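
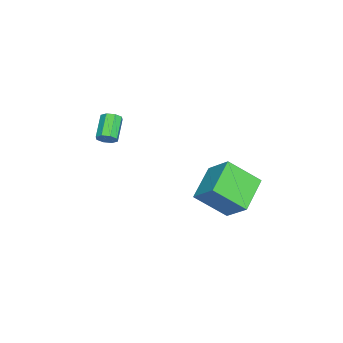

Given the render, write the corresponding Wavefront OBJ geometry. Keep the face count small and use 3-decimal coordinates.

v -1.468 -2.972 2.401
v -1.133 -3.128 2.808
v -2.256 -3.203 3.706
v -2.592 -3.048 3.299
v -1.178 -2.71 2.787
v -2.301 -2.785 3.685
v -1.393 -2.446 2.54
v -2.516 -2.521 3.438
v -1.652 -2.49 2.211
v -2.776 -2.565 3.109
v -1.804 -2.817 1.994
v -2.927 -2.892 2.892
v -1.759 -3.235 2.015
v -2.882 -3.31 2.913
v -1.544 -3.499 2.262
v -2.667 -3.574 3.16
v -1.284 -3.455 2.591
v -2.408 -3.53 3.489
v -0.777 1.389 -0.546
v -2.615 1.697 0.422
v -1.22 2.913 -1.874
v -3.059 3.221 -0.906
v -0.061 2.479 0.466
v -1.9 2.787 1.434
v -0.505 4.003 -0.862
v -2.343 4.311 0.106
f 2 1 5
f 2 5 3
f 3 5 6
f 3 6 4
f 5 1 7
f 5 7 6
f 6 7 8
f 6 8 4
f 7 1 9
f 7 9 8
f 8 9 10
f 8 10 4
f 9 1 11
f 9 11 10
f 10 11 12
f 10 12 4
f 11 1 13
f 11 13 12
f 12 13 14
f 12 14 4
f 13 1 15
f 13 15 14
f 14 15 16
f 14 16 4
f 15 1 17
f 15 17 16
f 16 17 18
f 16 18 4
f 17 1 2
f 17 2 18
f 18 2 3
f 18 3 4
f 20 22 19
f 23 20 19
f 19 22 21
f 21 23 19
f 20 26 22
f 24 20 23
f 24 26 20
f 22 26 21
f 25 23 21
f 21 26 25
f 25 24 23
f 26 24 25



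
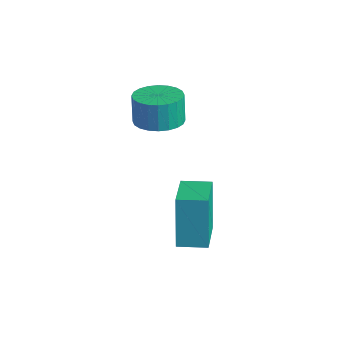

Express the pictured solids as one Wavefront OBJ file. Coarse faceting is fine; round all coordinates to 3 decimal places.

v 1.16 -2.392 -3.258
v 0.73 -2.116 -1.418
v 1.795 -1.62 -3.225
v 1.364 -1.344 -1.385
v 2.336 -3.376 -2.835
v 1.905 -3.1 -0.995
v 2.97 -2.604 -2.802
v 2.54 -2.328 -0.962
v -1.287 -1.584 -0.085
v -0.818 -0.888 -0.062
v -1.004 -0.799 1.029
v -1.473 -1.496 1.005
v -1.115 -0.763 -0.123
v -1.301 -0.674 0.968
v -1.438 -0.763 -0.178
v -1.624 -0.674 0.913
v -1.738 -0.888 -0.219
v -1.924 -0.8 0.872
v -1.969 -1.119 -0.24
v -2.156 -1.031 0.851
v -2.097 -1.421 -0.237
v -2.283 -1.333 0.854
v -2.101 -1.748 -0.211
v -2.287 -1.659 0.879
v -1.981 -2.05 -0.166
v -2.168 -1.961 0.924
v -1.756 -2.281 -0.109
v -1.942 -2.192 0.982
v -1.459 -2.406 -0.048
v -1.645 -2.317 1.043
v -1.136 -2.406 0.007
v -1.322 -2.317 1.098
v -0.836 -2.28 0.048
v -1.022 -2.192 1.139
v -0.604 -2.049 0.069
v -0.791 -1.961 1.16
v -0.477 -1.747 0.066
v -0.663 -1.659 1.157
v -0.473 -1.421 0.041
v -0.659 -1.332 1.131
v -0.592 -1.119 -0.004
v -0.779 -1.03 1.086
f 2 4 1
f 5 2 1
f 1 4 3
f 3 5 1
f 2 8 4
f 6 2 5
f 6 8 2
f 4 8 3
f 7 5 3
f 3 8 7
f 7 6 5
f 8 6 7
f 10 9 13
f 10 13 11
f 11 13 14
f 11 14 12
f 13 9 15
f 13 15 14
f 14 15 16
f 14 16 12
f 15 9 17
f 15 17 16
f 16 17 18
f 16 18 12
f 17 9 19
f 17 19 18
f 18 19 20
f 18 20 12
f 19 9 21
f 19 21 20
f 20 21 22
f 20 22 12
f 21 9 23
f 21 23 22
f 22 23 24
f 22 24 12
f 23 9 25
f 23 25 24
f 24 25 26
f 24 26 12
f 25 9 27
f 25 27 26
f 26 27 28
f 26 28 12
f 27 9 29
f 27 29 28
f 28 29 30
f 28 30 12
f 29 9 31
f 29 31 30
f 30 31 32
f 30 32 12
f 31 9 33
f 31 33 32
f 32 33 34
f 32 34 12
f 33 9 35
f 33 35 34
f 34 35 36
f 34 36 12
f 35 9 37
f 35 37 36
f 36 37 38
f 36 38 12
f 37 9 39
f 37 39 38
f 38 39 40
f 38 40 12
f 39 9 41
f 39 41 40
f 40 41 42
f 40 42 12
f 41 9 10
f 41 10 42
f 42 10 11
f 42 11 12



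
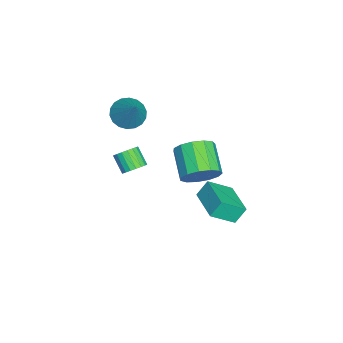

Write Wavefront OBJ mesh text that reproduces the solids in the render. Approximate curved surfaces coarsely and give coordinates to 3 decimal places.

v -4.475 -3.088 0.184
v -3.858 -3.764 -0.032
v -3.285 -2.492 1.716
v -3.726 -3.44 -0.261
v -3.742 -3.046 -0.402
v -3.903 -2.661 -0.427
v -4.177 -2.36 -0.331
v -4.511 -2.204 -0.133
v -4.837 -2.222 0.128
v -5.092 -2.412 0.4
v -5.225 -2.736 0.629
v -5.209 -3.13 0.77
v -5.048 -3.515 0.795
v -4.773 -3.816 0.699
v -4.44 -3.972 0.5
v -4.113 -3.954 0.24
v -0.393 0.982 -0.588
v -0.059 1.477 0.252
v -1.512 0.972 1.127
v -1.847 0.478 0.288
v -0.374 1.86 -0.049
v -1.827 1.355 0.826
v -0.695 1.965 -0.521
v -2.148 1.46 0.354
v -0.92 1.758 -1.014
v -2.373 1.253 -0.139
v -0.978 1.305 -1.372
v -2.431 0.8 -0.497
v -0.851 0.749 -1.481
v -2.304 0.244 -0.605
v -0.578 0.267 -1.306
v -2.031 -0.237 -0.43
v -0.247 0.013 -0.903
v -1.7 -0.492 -0.027
v 0.038 0.066 -0.4
v -1.415 -0.439 0.475
v 0.186 0.41 0.043
v -1.267 -0.095 0.919
v 0.149 0.936 0.286
v -1.304 0.431 1.162
v -2.915 -2.57 -2.78
v -2.648 -2.192 -2.295
v -3.298 -2.733 -1.516
v -3.565 -3.11 -2
v -2.884 -2.032 -2.381
v -3.535 -2.573 -1.602
v -3.127 -1.978 -2.546
v -3.777 -2.519 -1.767
v -3.327 -2.042 -2.758
v -3.978 -2.583 -1.979
v -3.446 -2.21 -2.973
v -4.096 -2.751 -2.194
v -3.459 -2.45 -3.151
v -4.11 -2.99 -2.372
v -3.365 -2.713 -3.255
v -4.015 -3.253 -2.476
v -3.182 -2.947 -3.264
v -3.832 -3.488 -2.485
v -2.945 -3.107 -3.178
v -3.596 -3.648 -2.399
v -2.703 -3.161 -3.013
v -3.353 -3.702 -2.234
v -2.502 -3.097 -2.801
v -3.153 -3.638 -2.022
v -2.384 -2.929 -2.586
v -3.034 -3.47 -1.807
v -2.37 -2.69 -2.408
v -3.021 -3.23 -1.629
v -2.465 -2.427 -2.304
v -3.115 -2.967 -1.525
v 1.095 0.93 -0.595
v 0.809 1.414 0.208
v 0.612 2.046 -1.439
v 0.326 2.529 -0.636
v 2.794 1.751 -0.484
v 2.508 2.234 0.319
v 2.311 2.866 -1.328
v 2.025 3.35 -0.525
f 2 1 4
f 2 4 3
f 4 1 5
f 4 5 3
f 5 1 6
f 5 6 3
f 6 1 7
f 6 7 3
f 7 1 8
f 7 8 3
f 8 1 9
f 8 9 3
f 9 1 10
f 9 10 3
f 10 1 11
f 10 11 3
f 11 1 12
f 11 12 3
f 12 1 13
f 12 13 3
f 13 1 14
f 13 14 3
f 14 1 15
f 14 15 3
f 15 1 16
f 15 16 3
f 16 1 2
f 16 2 3
f 18 17 21
f 18 21 19
f 19 21 22
f 19 22 20
f 21 17 23
f 21 23 22
f 22 23 24
f 22 24 20
f 23 17 25
f 23 25 24
f 24 25 26
f 24 26 20
f 25 17 27
f 25 27 26
f 26 27 28
f 26 28 20
f 27 17 29
f 27 29 28
f 28 29 30
f 28 30 20
f 29 17 31
f 29 31 30
f 30 31 32
f 30 32 20
f 31 17 33
f 31 33 32
f 32 33 34
f 32 34 20
f 33 17 35
f 33 35 34
f 34 35 36
f 34 36 20
f 35 17 37
f 35 37 36
f 36 37 38
f 36 38 20
f 37 17 39
f 37 39 38
f 38 39 40
f 38 40 20
f 39 17 18
f 39 18 40
f 40 18 19
f 40 19 20
f 42 41 45
f 42 45 43
f 43 45 46
f 43 46 44
f 45 41 47
f 45 47 46
f 46 47 48
f 46 48 44
f 47 41 49
f 47 49 48
f 48 49 50
f 48 50 44
f 49 41 51
f 49 51 50
f 50 51 52
f 50 52 44
f 51 41 53
f 51 53 52
f 52 53 54
f 52 54 44
f 53 41 55
f 53 55 54
f 54 55 56
f 54 56 44
f 55 41 57
f 55 57 56
f 56 57 58
f 56 58 44
f 57 41 59
f 57 59 58
f 58 59 60
f 58 60 44
f 59 41 61
f 59 61 60
f 60 61 62
f 60 62 44
f 61 41 63
f 61 63 62
f 62 63 64
f 62 64 44
f 63 41 65
f 63 65 64
f 64 65 66
f 64 66 44
f 65 41 67
f 65 67 66
f 66 67 68
f 66 68 44
f 67 41 69
f 67 69 68
f 68 69 70
f 68 70 44
f 69 41 42
f 69 42 70
f 70 42 43
f 70 43 44
f 72 74 71
f 75 72 71
f 71 74 73
f 73 75 71
f 72 78 74
f 76 72 75
f 76 78 72
f 74 78 73
f 77 75 73
f 73 78 77
f 77 76 75
f 78 76 77



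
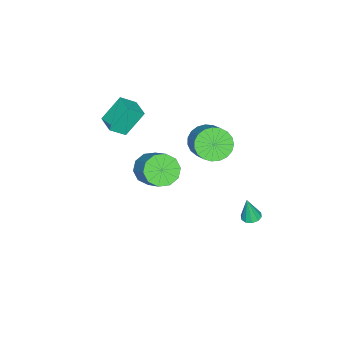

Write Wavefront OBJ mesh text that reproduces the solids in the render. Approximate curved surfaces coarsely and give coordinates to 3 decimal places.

v -0.747 -3.515 1.692
v -1.605 -2.872 3.05
v 0.005 -2.607 1.737
v -0.853 -1.964 3.095
v -0.087 -4.096 2.385
v -0.945 -3.453 3.743
v 0.665 -3.188 2.43
v -0.193 -2.545 3.788
v 0.565 -0.802 0.179
v 1.254 -0.643 -0.514
v 2.204 0.48 0.688
v 1.515 0.322 1.381
v 0.823 -0.214 -0.575
v 1.773 0.91 0.628
v 0.293 -0.009 -0.348
v 1.243 1.115 0.855
v -0.133 -0.107 0.081
v 0.817 1.017 1.283
v -0.292 -0.47 0.546
v 0.657 0.654 1.748
v -0.124 -0.96 0.872
v 0.826 0.163 2.074
v 0.307 -1.39 0.932
v 1.257 -0.266 2.135
v 0.837 -1.595 0.705
v 1.787 -0.471 1.908
v 1.263 -1.497 0.277
v 2.213 -0.373 1.479
v 1.423 -1.134 -0.188
v 2.372 -0.01 1.014
v -1.417 3.982 -3.408
v -0.938 4.273 -3.424
v -1.243 3.778 -1.952
v -1.196 4.495 -3.362
v -1.538 4.522 -3.317
v -1.834 4.342 -3.307
v -1.97 4.025 -3.336
v -1.895 3.692 -3.392
v -1.638 3.47 -3.454
v -1.295 3.443 -3.498
v -1 3.623 -3.508
v -0.863 3.939 -3.48
v -1.943 1.08 1.233
v -1.322 1.263 0.431
v -0.197 2.242 1.525
v -0.817 2.06 2.327
v -1.592 1.595 0.412
v -0.467 2.574 1.506
v -1.923 1.837 0.535
v -0.798 2.817 1.629
v -2.257 1.949 0.778
v -1.132 2.929 1.872
v -2.537 1.911 1.101
v -1.412 2.891 2.194
v -2.714 1.729 1.446
v -1.589 2.709 2.539
v -2.758 1.435 1.754
v -1.632 2.414 2.848
v -2.66 1.079 1.972
v -1.535 2.059 3.066
v -2.439 0.724 2.062
v -1.313 1.704 3.156
v -2.132 0.43 2.009
v -1.006 1.41 3.103
v -1.792 0.249 1.822
v -0.666 1.228 2.916
v -1.478 0.211 1.533
v -0.353 1.191 2.627
v -1.245 0.324 1.192
v -0.119 1.303 2.286
v -1.132 0.567 0.858
v -0.007 1.547 1.952
v -1.159 0.899 0.589
v -0.034 1.879 1.683
f 2 4 1
f 5 2 1
f 1 4 3
f 3 5 1
f 2 8 4
f 6 2 5
f 6 8 2
f 4 8 3
f 7 5 3
f 3 8 7
f 7 6 5
f 8 6 7
f 10 9 13
f 10 13 11
f 11 13 14
f 11 14 12
f 13 9 15
f 13 15 14
f 14 15 16
f 14 16 12
f 15 9 17
f 15 17 16
f 16 17 18
f 16 18 12
f 17 9 19
f 17 19 18
f 18 19 20
f 18 20 12
f 19 9 21
f 19 21 20
f 20 21 22
f 20 22 12
f 21 9 23
f 21 23 22
f 22 23 24
f 22 24 12
f 23 9 25
f 23 25 24
f 24 25 26
f 24 26 12
f 25 9 27
f 25 27 26
f 26 27 28
f 26 28 12
f 27 9 29
f 27 29 28
f 28 29 30
f 28 30 12
f 29 9 10
f 29 10 30
f 30 10 11
f 30 11 12
f 32 31 34
f 32 34 33
f 34 31 35
f 34 35 33
f 35 31 36
f 35 36 33
f 36 31 37
f 36 37 33
f 37 31 38
f 37 38 33
f 38 31 39
f 38 39 33
f 39 31 40
f 39 40 33
f 40 31 41
f 40 41 33
f 41 31 42
f 41 42 33
f 42 31 32
f 42 32 33
f 44 43 47
f 44 47 45
f 45 47 48
f 45 48 46
f 47 43 49
f 47 49 48
f 48 49 50
f 48 50 46
f 49 43 51
f 49 51 50
f 50 51 52
f 50 52 46
f 51 43 53
f 51 53 52
f 52 53 54
f 52 54 46
f 53 43 55
f 53 55 54
f 54 55 56
f 54 56 46
f 55 43 57
f 55 57 56
f 56 57 58
f 56 58 46
f 57 43 59
f 57 59 58
f 58 59 60
f 58 60 46
f 59 43 61
f 59 61 60
f 60 61 62
f 60 62 46
f 61 43 63
f 61 63 62
f 62 63 64
f 62 64 46
f 63 43 65
f 63 65 64
f 64 65 66
f 64 66 46
f 65 43 67
f 65 67 66
f 66 67 68
f 66 68 46
f 67 43 69
f 67 69 68
f 68 69 70
f 68 70 46
f 69 43 71
f 69 71 70
f 70 71 72
f 70 72 46
f 71 43 73
f 71 73 72
f 72 73 74
f 72 74 46
f 73 43 44
f 73 44 74
f 74 44 45
f 74 45 46



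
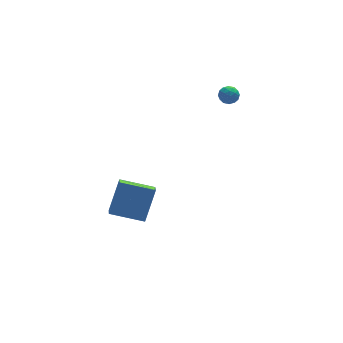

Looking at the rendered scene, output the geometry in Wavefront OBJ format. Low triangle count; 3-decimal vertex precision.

v 3.963 3.893 2.144
v 4.5 3.764 2.509
v 3.34 3.476 2.911
v 3.877 3.347 3.276
v 3.687 3.974 3.176
v 4.072 4.231 2.702
v 3.768 3.009 2.718
v 4.153 3.266 2.244
v 4.38 3.218 2.864
v 4.329 3.814 3.148
v 3.511 3.426 2.272
v 3.46 4.022 2.556
v 4.286 3.865 2.259
v 3.554 3.375 3.161
v 3.442 3.743 3.102
v 3.758 3.668 3.317
v 4.034 4.14 2.373
v 4.35 4.064 2.588
v 3.872 4.187 2.98
v 3.49 3.176 2.832
v 3.806 3.1 3.047
v 4.082 3.572 2.103
v 4.398 3.497 2.318
v 3.968 3.053 2.44
v 4.531 3.468 2.683
v 4.165 3.223 3.134
v 4.101 3.024 2.805
v 4.327 3.175 2.527
v 4.501 3.819 2.849
v 4.136 3.574 3.3
v 4.024 3.942 3.241
v 4.25 4.094 2.963
v 4.431 3.498 3.058
v 3.704 3.666 2.12
v 3.339 3.421 2.571
v 3.59 3.146 2.457
v 3.816 3.298 2.179
v 3.675 4.017 2.286
v 3.309 3.772 2.737
v 3.513 4.065 2.893
v 3.739 4.216 2.615
v 3.409 3.742 2.362
v -2.943 -1.264 -2.26
v -3.152 -1.942 -1.889
v -4.744 -0.417 -1.728
v -4.953 -1.094 -1.357
v -2.047 -0.526 -0.403
v -2.256 -1.203 -0.032
v -3.848 0.322 0.129
v -4.057 -0.356 0.5
v -2.817 1.68 -4.092
v -2.505 2.047 -4.338
v -1.483 1.5 -2.668
v -2.654 2.188 -4.181
v -2.84 2.213 -4.003
v -3.021 2.116 -3.846
v -3.155 1.919 -3.746
v -3.212 1.668 -3.724
v -3.178 1.419 -3.788
v -3.061 1.231 -3.921
v -2.889 1.145 -4.093
v -2.7 1.182 -4.265
v -2.538 1.334 -4.398
v -2.439 1.564 -4.461
v -2.427 1.822 -4.439
f 1 38 17
f 38 12 41
f 17 41 6
f 38 41 17
f 1 17 13
f 17 6 18
f 13 18 2
f 17 18 13
f 1 13 22
f 13 2 23
f 22 23 8
f 13 23 22
f 1 22 34
f 22 8 37
f 34 37 11
f 22 37 34
f 1 34 38
f 34 11 42
f 38 42 12
f 34 42 38
f 2 18 29
f 18 6 32
f 29 32 10
f 18 32 29
f 6 41 19
f 41 12 40
f 19 40 5
f 41 40 19
f 12 42 39
f 42 11 35
f 39 35 3
f 42 35 39
f 11 37 36
f 37 8 24
f 36 24 7
f 37 24 36
f 8 23 28
f 23 2 25
f 28 25 9
f 23 25 28
f 4 30 16
f 30 10 31
f 16 31 5
f 30 31 16
f 4 16 14
f 16 5 15
f 14 15 3
f 16 15 14
f 4 14 21
f 14 3 20
f 21 20 7
f 14 20 21
f 4 21 26
f 21 7 27
f 26 27 9
f 21 27 26
f 4 26 30
f 26 9 33
f 30 33 10
f 26 33 30
f 5 31 19
f 31 10 32
f 19 32 6
f 31 32 19
f 3 15 39
f 15 5 40
f 39 40 12
f 15 40 39
f 7 20 36
f 20 3 35
f 36 35 11
f 20 35 36
f 9 27 28
f 27 7 24
f 28 24 8
f 27 24 28
f 10 33 29
f 33 9 25
f 29 25 2
f 33 25 29
f 44 46 43
f 47 44 43
f 43 46 45
f 45 47 43
f 44 50 46
f 48 44 47
f 48 50 44
f 46 50 45
f 49 47 45
f 45 50 49
f 49 48 47
f 50 48 49
f 52 51 54
f 52 54 53
f 54 51 55
f 54 55 53
f 55 51 56
f 55 56 53
f 56 51 57
f 56 57 53
f 57 51 58
f 57 58 53
f 58 51 59
f 58 59 53
f 59 51 60
f 59 60 53
f 60 51 61
f 60 61 53
f 61 51 62
f 61 62 53
f 62 51 63
f 62 63 53
f 63 51 64
f 63 64 53
f 64 51 65
f 64 65 53
f 65 51 52
f 65 52 53



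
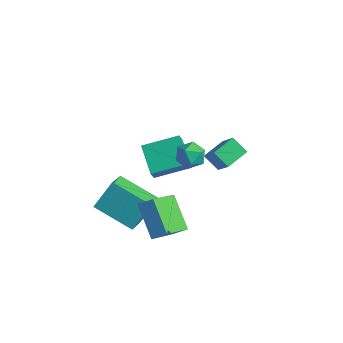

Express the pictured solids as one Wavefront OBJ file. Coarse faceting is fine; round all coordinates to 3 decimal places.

v 3.276 -0.435 3.707
v 3.587 -0.97 4.124
v 2.533 -1.25 3.216
v 2.844 -1.785 3.633
v 2.426 -1.257 3.954
v 2.886 -0.753 4.258
v 3.234 -1.467 3.082
v 3.694 -0.963 3.386
v 3.562 -1.608 3.738
v 3.062 -1.478 4.277
v 3.058 -0.742 3.063
v 2.558 -0.612 3.602
v 1.756 -1.753 -0.105
v 1.952 -3.297 0.932
v 2.311 -1.362 0.373
v 2.507 -2.906 1.409
v 3.133 -2.334 -1.229
v 3.329 -3.878 -0.193
v 3.688 -1.943 -0.752
v 3.884 -3.487 0.285
v -0.616 -3.521 -0.996
v -0.44 -2.473 0.186
v -1.352 -2.272 -1.995
v -1.175 -1.224 -0.813
v 1.295 -2.996 -1.747
v 1.472 -1.948 -0.565
v 0.56 -1.747 -2.746
v 0.736 -0.699 -1.564
v -0.475 -0.327 1.01
v -0.222 -0.803 1.852
v 0.574 1.059 1.479
v 0.827 0.582 2.321
v 0.753 -1.002 0.259
v 1.006 -1.479 1.101
v 1.802 0.383 0.728
v 2.055 -0.093 1.57
v 1.501 2.502 -1.273
v 0.695 2.407 -0.69
v 1.618 3.675 -0.922
v 0.811 3.58 -0.339
v 2.569 1.98 0.119
v 1.762 1.885 0.702
v 2.685 3.153 0.47
v 1.879 3.058 1.053
f 1 12 6
f 1 6 2
f 1 2 8
f 1 8 11
f 1 11 12
f 2 6 10
f 6 12 5
f 12 11 3
f 11 8 7
f 8 2 9
f 4 10 5
f 4 5 3
f 4 3 7
f 4 7 9
f 4 9 10
f 5 10 6
f 3 5 12
f 7 3 11
f 9 7 8
f 10 9 2
f 14 16 13
f 17 14 13
f 13 16 15
f 15 17 13
f 14 20 16
f 18 14 17
f 18 20 14
f 16 20 15
f 19 17 15
f 15 20 19
f 19 18 17
f 20 18 19
f 22 24 21
f 25 22 21
f 21 24 23
f 23 25 21
f 22 28 24
f 26 22 25
f 26 28 22
f 24 28 23
f 27 25 23
f 23 28 27
f 27 26 25
f 28 26 27
f 30 32 29
f 33 30 29
f 29 32 31
f 31 33 29
f 30 36 32
f 34 30 33
f 34 36 30
f 32 36 31
f 35 33 31
f 31 36 35
f 35 34 33
f 36 34 35
f 38 40 37
f 41 38 37
f 37 40 39
f 39 41 37
f 38 44 40
f 42 38 41
f 42 44 38
f 40 44 39
f 43 41 39
f 39 44 43
f 43 42 41
f 44 42 43



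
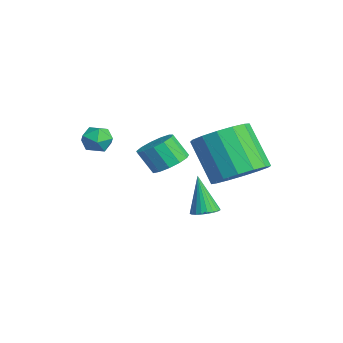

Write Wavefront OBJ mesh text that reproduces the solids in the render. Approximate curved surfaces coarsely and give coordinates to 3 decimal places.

v -0.99 1.397 2.448
v -0.603 1.879 2.855
v -0.943 1.404 3.74
v -1.33 0.923 3.332
v -0.98 2.048 2.8
v -1.321 1.573 3.685
v -1.36 2.01 2.634
v -1.701 1.535 3.518
v -1.623 1.778 2.408
v -1.964 1.303 3.293
v -1.685 1.425 2.195
v -2.025 0.95 3.079
v -1.526 1.063 2.062
v -1.866 0.588 2.947
v -1.196 0.807 2.052
v -1.537 0.333 2.936
v -0.802 0.739 2.167
v -1.142 0.264 3.051
v -0.466 0.88 2.371
v -0.807 0.405 3.256
v -0.298 1.185 2.6
v -0.638 0.71 3.485
v -0.348 1.557 2.78
v -0.689 1.083 3.665
v -0.493 2.497 0.207
v -0.032 2.245 0.334
v -0.987 2.363 1.733
v 0.02 2.446 0.369
v -0.006 2.655 0.379
v -0.106 2.84 0.362
v -0.265 2.972 0.322
v -0.458 3.033 0.265
v -0.657 3.011 0.199
v -0.831 2.911 0.133
v -0.953 2.748 0.08
v -1.005 2.547 0.045
v -0.979 2.338 0.035
v -0.879 2.154 0.051
v -0.72 2.021 0.091
v -0.527 1.961 0.149
v -0.328 1.983 0.215
v -0.154 2.082 0.28
v -2.765 -0.267 2.855
v -2.236 -0.624 2.723
v -3.064 -0.976 3.577
v -2.535 -1.333 3.445
v -2.473 -0.757 3.743
v -2.288 -0.319 3.297
v -3.012 -1.281 3.003
v -2.827 -0.843 2.557
v -2.389 -1.251 2.815
v -2.056 -0.927 3.272
v -3.244 -0.673 3.028
v -2.911 -0.349 3.485
v 0.861 3.358 2.532
v 1.717 3.528 3.168
v 0.636 3.092 4.743
v -0.221 2.922 4.108
v 1.464 4.025 3.131
v 0.382 3.589 4.706
v 1.048 4.343 2.934
v -0.033 3.907 4.509
v 0.583 4.397 2.629
v -0.499 3.961 4.204
v 0.192 4.173 2.299
v -0.89 3.737 3.874
v -0.02 3.73 2.031
v -1.102 3.294 3.606
v 0.004 3.188 1.897
v -1.077 2.752 3.472
v 0.258 2.691 1.934
v -0.824 2.255 3.509
v 0.673 2.373 2.131
v -0.408 1.937 3.706
v 1.139 2.319 2.436
v 0.057 1.883 4.011
v 1.53 2.543 2.766
v 0.448 2.107 4.341
v 1.742 2.986 3.034
v 0.66 2.55 4.609
f 2 1 5
f 2 5 3
f 3 5 6
f 3 6 4
f 5 1 7
f 5 7 6
f 6 7 8
f 6 8 4
f 7 1 9
f 7 9 8
f 8 9 10
f 8 10 4
f 9 1 11
f 9 11 10
f 10 11 12
f 10 12 4
f 11 1 13
f 11 13 12
f 12 13 14
f 12 14 4
f 13 1 15
f 13 15 14
f 14 15 16
f 14 16 4
f 15 1 17
f 15 17 16
f 16 17 18
f 16 18 4
f 17 1 19
f 17 19 18
f 18 19 20
f 18 20 4
f 19 1 21
f 19 21 20
f 20 21 22
f 20 22 4
f 21 1 23
f 21 23 22
f 22 23 24
f 22 24 4
f 23 1 2
f 23 2 24
f 24 2 3
f 24 3 4
f 26 25 28
f 26 28 27
f 28 25 29
f 28 29 27
f 29 25 30
f 29 30 27
f 30 25 31
f 30 31 27
f 31 25 32
f 31 32 27
f 32 25 33
f 32 33 27
f 33 25 34
f 33 34 27
f 34 25 35
f 34 35 27
f 35 25 36
f 35 36 27
f 36 25 37
f 36 37 27
f 37 25 38
f 37 38 27
f 38 25 39
f 38 39 27
f 39 25 40
f 39 40 27
f 40 25 41
f 40 41 27
f 41 25 42
f 41 42 27
f 42 25 26
f 42 26 27
f 43 54 48
f 43 48 44
f 43 44 50
f 43 50 53
f 43 53 54
f 44 48 52
f 48 54 47
f 54 53 45
f 53 50 49
f 50 44 51
f 46 52 47
f 46 47 45
f 46 45 49
f 46 49 51
f 46 51 52
f 47 52 48
f 45 47 54
f 49 45 53
f 51 49 50
f 52 51 44
f 56 55 59
f 56 59 57
f 57 59 60
f 57 60 58
f 59 55 61
f 59 61 60
f 60 61 62
f 60 62 58
f 61 55 63
f 61 63 62
f 62 63 64
f 62 64 58
f 63 55 65
f 63 65 64
f 64 65 66
f 64 66 58
f 65 55 67
f 65 67 66
f 66 67 68
f 66 68 58
f 67 55 69
f 67 69 68
f 68 69 70
f 68 70 58
f 69 55 71
f 69 71 70
f 70 71 72
f 70 72 58
f 71 55 73
f 71 73 72
f 72 73 74
f 72 74 58
f 73 55 75
f 73 75 74
f 74 75 76
f 74 76 58
f 75 55 77
f 75 77 76
f 76 77 78
f 76 78 58
f 77 55 79
f 77 79 78
f 78 79 80
f 78 80 58
f 79 55 56
f 79 56 80
f 80 56 57
f 80 57 58



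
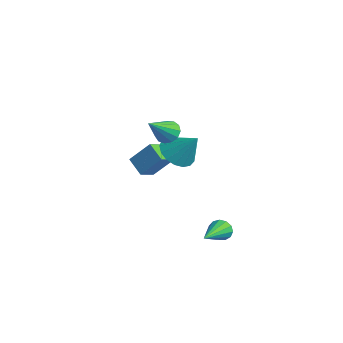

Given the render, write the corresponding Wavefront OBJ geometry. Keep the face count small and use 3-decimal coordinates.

v -1.944 1.601 -2.142
v -1.563 0.711 -1.711
v -2.94 1.474 -1.523
v -2.559 0.584 -1.092
v -1.321 2.436 -0.968
v -0.94 1.546 -0.537
v -2.317 2.309 -0.349
v -1.936 1.419 0.082
v -1.168 2.535 -0.371
v -0.457 2.879 -1.077
v -0.172 3.145 0.931
v -0.772 3.273 -1.021
v -1.178 3.497 -0.815
v -1.582 3.501 -0.508
v -1.891 3.283 -0.17
v -2.034 2.894 0.123
v -1.98 2.423 0.302
v -1.739 1.977 0.327
v -1.367 1.659 0.192
v -0.95 1.541 -0.072
v -0.583 1.651 -0.405
v -0.35 1.964 -0.729
v -0.305 2.407 -0.972
v 1.425 0.702 2.714
v 2.021 0.633 2.353
v 1.975 -0.582 3.866
v 2.089 0.908 2.628
v 1.946 1.118 2.93
v 1.637 1.195 3.163
v 1.262 1.116 3.254
v 0.938 0.906 3.174
v 0.769 0.63 2.948
v 0.808 0.378 2.647
v 1.044 0.228 2.368
v 1.4 0.229 2.199
v 1.764 0.38 2.193
v 3.254 2.602 -3.585
v 3.587 2.672 -4.116
v 4.566 0.998 -2.975
v 3.736 2.886 -3.875
v 3.732 3.01 -3.542
v 3.576 3.004 -3.223
v 3.318 2.87 -3.019
v 3.04 2.651 -2.995
v 2.829 2.417 -3.158
v 2.753 2.241 -3.457
v 2.837 2.179 -3.797
v 3.052 2.252 -4.069
v 3.332 2.436 -4.188
f 2 4 1
f 5 2 1
f 1 4 3
f 3 5 1
f 2 8 4
f 6 2 5
f 6 8 2
f 4 8 3
f 7 5 3
f 3 8 7
f 7 6 5
f 8 6 7
f 10 9 12
f 10 12 11
f 12 9 13
f 12 13 11
f 13 9 14
f 13 14 11
f 14 9 15
f 14 15 11
f 15 9 16
f 15 16 11
f 16 9 17
f 16 17 11
f 17 9 18
f 17 18 11
f 18 9 19
f 18 19 11
f 19 9 20
f 19 20 11
f 20 9 21
f 20 21 11
f 21 9 22
f 21 22 11
f 22 9 23
f 22 23 11
f 23 9 10
f 23 10 11
f 25 24 27
f 25 27 26
f 27 24 28
f 27 28 26
f 28 24 29
f 28 29 26
f 29 24 30
f 29 30 26
f 30 24 31
f 30 31 26
f 31 24 32
f 31 32 26
f 32 24 33
f 32 33 26
f 33 24 34
f 33 34 26
f 34 24 35
f 34 35 26
f 35 24 36
f 35 36 26
f 36 24 25
f 36 25 26
f 38 37 40
f 38 40 39
f 40 37 41
f 40 41 39
f 41 37 42
f 41 42 39
f 42 37 43
f 42 43 39
f 43 37 44
f 43 44 39
f 44 37 45
f 44 45 39
f 45 37 46
f 45 46 39
f 46 37 47
f 46 47 39
f 47 37 48
f 47 48 39
f 48 37 49
f 48 49 39
f 49 37 38
f 49 38 39



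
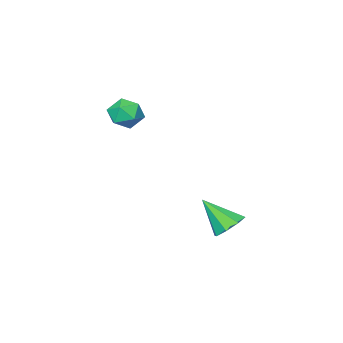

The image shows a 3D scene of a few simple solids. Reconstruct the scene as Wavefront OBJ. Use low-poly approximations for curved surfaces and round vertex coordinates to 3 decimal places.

v -2.048 4.352 -1.561
v -1.623 3.975 -2.066
v -1.552 3.328 -0.379
v -1.332 4.409 -1.811
v -1.46 4.81 -1.41
v -1.932 4.943 -1.097
v -2.472 4.729 -1.056
v -2.763 4.295 -1.31
v -2.635 3.894 -1.712
v -2.163 3.761 -2.025
v -1.821 -0.854 3.149
v -1.414 -0.253 3.483
v -0.826 -1.087 2.357
v -0.419 -0.486 2.691
v -0.563 -1.152 3.109
v -1.178 -1.007 3.599
v -1.062 -0.333 2.241
v -1.677 -0.188 2.731
v -0.945 0.07 2.922
v -0.637 -0.437 3.458
v -1.603 -0.903 2.382
v -1.295 -1.41 2.918
f 2 1 4
f 2 4 3
f 4 1 5
f 4 5 3
f 5 1 6
f 5 6 3
f 6 1 7
f 6 7 3
f 7 1 8
f 7 8 3
f 8 1 9
f 8 9 3
f 9 1 10
f 9 10 3
f 10 1 2
f 10 2 3
f 11 22 16
f 11 16 12
f 11 12 18
f 11 18 21
f 11 21 22
f 12 16 20
f 16 22 15
f 22 21 13
f 21 18 17
f 18 12 19
f 14 20 15
f 14 15 13
f 14 13 17
f 14 17 19
f 14 19 20
f 15 20 16
f 13 15 22
f 17 13 21
f 19 17 18
f 20 19 12



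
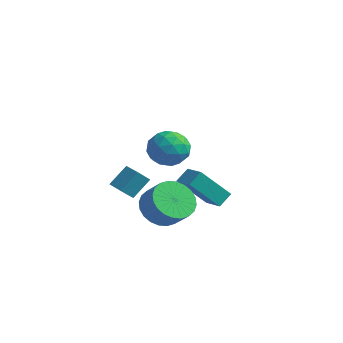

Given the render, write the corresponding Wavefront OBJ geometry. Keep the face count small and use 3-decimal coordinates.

v -3.289 -1.171 -3.032
v -3.49 -1.804 -2.339
v -3.042 -0.273 -2.14
v -3.243 -0.906 -1.447
v -2.397 -1.434 -3.013
v -2.598 -2.067 -2.32
v -2.15 -0.536 -2.121
v -2.351 -1.169 -1.428
v -0.049 -2.322 -2.387
v 0.451 -3.073 -3.017
v 1.349 -3.208 -2.143
v 0.849 -2.458 -1.513
v 0.638 -2.711 -3.153
v 1.536 -2.846 -2.28
v 0.72 -2.29 -3.173
v 1.618 -2.425 -2.299
v 0.685 -1.874 -3.072
v 1.583 -2.009 -2.199
v 0.539 -1.527 -2.868
v 1.437 -1.662 -1.995
v 0.302 -1.3 -2.59
v 1.201 -1.435 -1.717
v 0.013 -1.229 -2.281
v 0.911 -1.364 -1.408
v -0.286 -1.325 -1.989
v 0.612 -1.46 -1.115
v -0.549 -1.572 -1.757
v 0.349 -1.707 -0.883
v -0.736 -1.934 -1.62
v 0.162 -2.069 -0.747
v -0.818 -2.355 -1.601
v 0.08 -2.49 -0.727
v -0.783 -2.771 -1.701
v 0.115 -2.906 -0.828
v -0.637 -3.118 -1.905
v 0.261 -3.253 -1.032
v -0.401 -3.345 -2.183
v 0.498 -3.48 -1.31
v -0.111 -3.416 -2.492
v 0.787 -3.551 -1.619
v 0.188 -3.32 -2.785
v 1.086 -3.455 -1.911
v 0.344 -2.152 1.725
v 1.229 -2.291 1.238
v 0.571 -3.569 2.542
v 1.456 -3.708 2.055
v 1.364 -2.959 2.741
v 1.224 -2.084 2.237
v 0.576 -3.776 1.543
v 0.436 -2.901 1.039
v 1.373 -3.295 1.126
v 1.86 -2.79 1.866
v -0.06 -3.07 1.914
v 0.427 -2.565 2.654
v 0.767 -2.098 1.41
v 1.033 -3.762 2.37
v 0.979 -3.323 2.773
v 1.499 -3.404 2.487
v 0.764 -1.976 1.997
v 1.284 -2.057 1.711
v 1.363 -2.45 2.594
v 0.516 -3.803 2.069
v 1.036 -3.884 1.783
v 0.301 -2.456 1.293
v 0.821 -2.537 1.007
v 0.437 -3.41 1.186
v 1.371 -2.769 1.058
v 1.505 -3.602 1.537
v 0.987 -3.642 1.237
v 0.905 -3.127 0.94
v 1.658 -2.473 1.493
v 1.791 -3.305 1.973
v 1.737 -2.865 2.376
v 1.654 -2.351 2.08
v 1.742 -3.062 1.427
v 0.009 -2.555 1.807
v 0.142 -3.387 2.287
v 0.146 -3.509 1.7
v 0.063 -2.995 1.404
v 0.295 -2.258 2.243
v 0.429 -3.091 2.722
v 0.895 -2.733 2.84
v 0.813 -2.218 2.543
v 0.058 -2.798 2.353
v -2.223 1.453 -3.092
v -2.118 2.17 -2.541
v -1.304 2.559 -4.704
v -1.2 3.276 -4.153
v -1.1 1.024 -2.747
v -0.996 1.741 -2.196
v -0.182 2.13 -4.359
v -0.077 2.847 -3.808
f 2 4 1
f 5 2 1
f 1 4 3
f 3 5 1
f 2 8 4
f 6 2 5
f 6 8 2
f 4 8 3
f 7 5 3
f 3 8 7
f 7 6 5
f 8 6 7
f 10 9 13
f 10 13 11
f 11 13 14
f 11 14 12
f 13 9 15
f 13 15 14
f 14 15 16
f 14 16 12
f 15 9 17
f 15 17 16
f 16 17 18
f 16 18 12
f 17 9 19
f 17 19 18
f 18 19 20
f 18 20 12
f 19 9 21
f 19 21 20
f 20 21 22
f 20 22 12
f 21 9 23
f 21 23 22
f 22 23 24
f 22 24 12
f 23 9 25
f 23 25 24
f 24 25 26
f 24 26 12
f 25 9 27
f 25 27 26
f 26 27 28
f 26 28 12
f 27 9 29
f 27 29 28
f 28 29 30
f 28 30 12
f 29 9 31
f 29 31 30
f 30 31 32
f 30 32 12
f 31 9 33
f 31 33 32
f 32 33 34
f 32 34 12
f 33 9 35
f 33 35 34
f 34 35 36
f 34 36 12
f 35 9 37
f 35 37 36
f 36 37 38
f 36 38 12
f 37 9 39
f 37 39 38
f 38 39 40
f 38 40 12
f 39 9 41
f 39 41 40
f 40 41 42
f 40 42 12
f 41 9 10
f 41 10 42
f 42 10 11
f 42 11 12
f 43 80 59
f 80 54 83
f 59 83 48
f 80 83 59
f 43 59 55
f 59 48 60
f 55 60 44
f 59 60 55
f 43 55 64
f 55 44 65
f 64 65 50
f 55 65 64
f 43 64 76
f 64 50 79
f 76 79 53
f 64 79 76
f 43 76 80
f 76 53 84
f 80 84 54
f 76 84 80
f 44 60 71
f 60 48 74
f 71 74 52
f 60 74 71
f 48 83 61
f 83 54 82
f 61 82 47
f 83 82 61
f 54 84 81
f 84 53 77
f 81 77 45
f 84 77 81
f 53 79 78
f 79 50 66
f 78 66 49
f 79 66 78
f 50 65 70
f 65 44 67
f 70 67 51
f 65 67 70
f 46 72 58
f 72 52 73
f 58 73 47
f 72 73 58
f 46 58 56
f 58 47 57
f 56 57 45
f 58 57 56
f 46 56 63
f 56 45 62
f 63 62 49
f 56 62 63
f 46 63 68
f 63 49 69
f 68 69 51
f 63 69 68
f 46 68 72
f 68 51 75
f 72 75 52
f 68 75 72
f 47 73 61
f 73 52 74
f 61 74 48
f 73 74 61
f 45 57 81
f 57 47 82
f 81 82 54
f 57 82 81
f 49 62 78
f 62 45 77
f 78 77 53
f 62 77 78
f 51 69 70
f 69 49 66
f 70 66 50
f 69 66 70
f 52 75 71
f 75 51 67
f 71 67 44
f 75 67 71
f 86 88 85
f 89 86 85
f 85 88 87
f 87 89 85
f 86 92 88
f 90 86 89
f 90 92 86
f 88 92 87
f 91 89 87
f 87 92 91
f 91 90 89
f 92 90 91



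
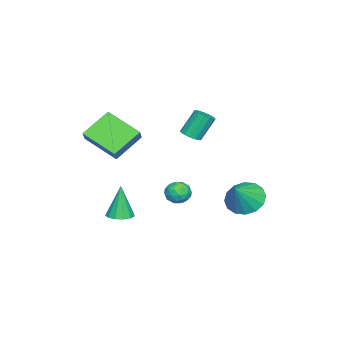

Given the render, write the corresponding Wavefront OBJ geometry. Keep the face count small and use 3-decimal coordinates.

v -2.184 4.017 -2.164
v -1.48 3.799 -2.855
v -1.136 3.883 -1.056
v -1.465 4.319 -2.806
v -1.642 4.759 -2.585
v -1.965 5 -2.251
v -2.346 4.977 -1.894
v -2.683 4.698 -1.609
v -2.887 4.236 -1.472
v -2.902 3.715 -1.521
v -2.725 3.276 -1.742
v -2.402 3.035 -2.076
v -2.022 3.058 -2.434
v -1.684 3.337 -2.719
v -2.979 1.036 -3.01
v -2.299 0.94 -2.911
v -3.181 -0 -2.629
v -2.501 -0.096 -2.53
v -2.85 0.351 -2.13
v -2.726 0.992 -2.366
v -2.754 -0.052 -3.174
v -2.63 0.589 -3.41
v -2.16 0.268 -3.012
v -2.22 0.517 -2.367
v -3.26 0.423 -3.173
v -3.32 0.672 -2.528
v -2.621 1.079 -2.994
v -2.859 -0.139 -2.546
v -3.064 0.123 -2.311
v -2.664 0.067 -2.253
v -2.872 1.109 -2.674
v -2.472 1.053 -2.615
v -2.797 0.707 -2.156
v -3.008 -0.113 -2.925
v -2.608 -0.169 -2.866
v -2.816 0.873 -3.287
v -2.416 0.817 -3.229
v -2.683 0.233 -3.384
v -2.14 0.628 -2.995
v -2.259 0.018 -2.771
v -2.408 0.045 -3.15
v -2.334 0.421 -3.288
v -2.175 0.774 -2.616
v -2.294 0.165 -2.392
v -2.499 0.427 -2.157
v -2.426 0.804 -2.295
v -2.093 0.379 -2.675
v -3.186 0.775 -3.148
v -3.305 0.166 -2.924
v -3.054 0.136 -3.245
v -2.981 0.513 -3.383
v -3.221 0.922 -2.769
v -3.34 0.312 -2.545
v -3.146 0.519 -2.252
v -3.072 0.895 -2.39
v -3.387 0.561 -2.865
v -0.362 -1.897 2.851
v 0.284 -1.698 3.504
v -0.031 -0.203 2.01
v 0.614 -0.004 2.663
v 0.846 -2.616 1.877
v 1.491 -2.417 2.53
v 1.176 -0.922 1.036
v 1.822 -0.723 1.689
v -3.179 0.922 0.911
v -2.672 1.071 1.063
v -3.194 1.587 2.301
v -3.701 1.438 2.149
v -2.776 1.297 0.924
v -3.299 1.812 2.163
v -2.989 1.422 0.783
v -3.511 1.938 2.021
v -3.252 1.414 0.675
v -3.775 1.929 1.914
v -3.496 1.273 0.631
v -4.018 1.789 1.869
v -3.655 1.039 0.661
v -4.177 1.555 1.9
v -3.686 0.773 0.759
v -4.208 1.289 1.997
v -3.581 0.548 0.897
v -4.104 1.063 2.136
v -3.369 0.422 1.039
v -3.891 0.938 2.277
v -3.105 0.431 1.146
v -3.628 0.946 2.385
v -2.862 0.571 1.191
v -3.384 1.087 2.429
v -2.703 0.805 1.16
v -3.225 1.321 2.399
v 2.123 -0.353 -1.976
v 2.775 -0.312 -1.882
v 1.877 -0.407 -0.244
v 2.648 0.038 -1.889
v 2.354 0.263 -1.924
v 1.987 0.293 -1.975
v 1.663 0.118 -2.027
v 1.485 -0.207 -2.062
v 1.51 -0.578 -2.07
v 1.729 -0.877 -2.048
v 2.074 -1.01 -2.003
v 2.434 -0.935 -1.95
v 2.695 -0.674 -1.905
f 2 1 4
f 2 4 3
f 4 1 5
f 4 5 3
f 5 1 6
f 5 6 3
f 6 1 7
f 6 7 3
f 7 1 8
f 7 8 3
f 8 1 9
f 8 9 3
f 9 1 10
f 9 10 3
f 10 1 11
f 10 11 3
f 11 1 12
f 11 12 3
f 12 1 13
f 12 13 3
f 13 1 14
f 13 14 3
f 14 1 2
f 14 2 3
f 15 52 31
f 52 26 55
f 31 55 20
f 52 55 31
f 15 31 27
f 31 20 32
f 27 32 16
f 31 32 27
f 15 27 36
f 27 16 37
f 36 37 22
f 27 37 36
f 15 36 48
f 36 22 51
f 48 51 25
f 36 51 48
f 15 48 52
f 48 25 56
f 52 56 26
f 48 56 52
f 16 32 43
f 32 20 46
f 43 46 24
f 32 46 43
f 20 55 33
f 55 26 54
f 33 54 19
f 55 54 33
f 26 56 53
f 56 25 49
f 53 49 17
f 56 49 53
f 25 51 50
f 51 22 38
f 50 38 21
f 51 38 50
f 22 37 42
f 37 16 39
f 42 39 23
f 37 39 42
f 18 44 30
f 44 24 45
f 30 45 19
f 44 45 30
f 18 30 28
f 30 19 29
f 28 29 17
f 30 29 28
f 18 28 35
f 28 17 34
f 35 34 21
f 28 34 35
f 18 35 40
f 35 21 41
f 40 41 23
f 35 41 40
f 18 40 44
f 40 23 47
f 44 47 24
f 40 47 44
f 19 45 33
f 45 24 46
f 33 46 20
f 45 46 33
f 17 29 53
f 29 19 54
f 53 54 26
f 29 54 53
f 21 34 50
f 34 17 49
f 50 49 25
f 34 49 50
f 23 41 42
f 41 21 38
f 42 38 22
f 41 38 42
f 24 47 43
f 47 23 39
f 43 39 16
f 47 39 43
f 58 60 57
f 61 58 57
f 57 60 59
f 59 61 57
f 58 64 60
f 62 58 61
f 62 64 58
f 60 64 59
f 63 61 59
f 59 64 63
f 63 62 61
f 64 62 63
f 66 65 69
f 66 69 67
f 67 69 70
f 67 70 68
f 69 65 71
f 69 71 70
f 70 71 72
f 70 72 68
f 71 65 73
f 71 73 72
f 72 73 74
f 72 74 68
f 73 65 75
f 73 75 74
f 74 75 76
f 74 76 68
f 75 65 77
f 75 77 76
f 76 77 78
f 76 78 68
f 77 65 79
f 77 79 78
f 78 79 80
f 78 80 68
f 79 65 81
f 79 81 80
f 80 81 82
f 80 82 68
f 81 65 83
f 81 83 82
f 82 83 84
f 82 84 68
f 83 65 85
f 83 85 84
f 84 85 86
f 84 86 68
f 85 65 87
f 85 87 86
f 86 87 88
f 86 88 68
f 87 65 89
f 87 89 88
f 88 89 90
f 88 90 68
f 89 65 66
f 89 66 90
f 90 66 67
f 90 67 68
f 92 91 94
f 92 94 93
f 94 91 95
f 94 95 93
f 95 91 96
f 95 96 93
f 96 91 97
f 96 97 93
f 97 91 98
f 97 98 93
f 98 91 99
f 98 99 93
f 99 91 100
f 99 100 93
f 100 91 101
f 100 101 93
f 101 91 102
f 101 102 93
f 102 91 103
f 102 103 93
f 103 91 92
f 103 92 93



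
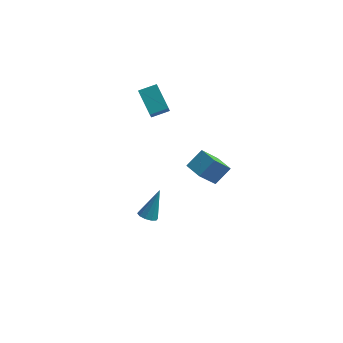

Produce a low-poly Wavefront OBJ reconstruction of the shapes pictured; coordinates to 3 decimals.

v -2.79 -4.063 0.095
v -2.424 -3.71 -0.205
v -2.25 -3.257 1.705
v -2.747 -3.543 -0.18
v -3.087 -3.575 -0.05
v -3.313 -3.793 0.135
v -3.339 -4.115 0.304
v -3.155 -4.417 0.394
v -2.832 -4.584 0.369
v -2.492 -4.552 0.24
v -2.266 -4.333 0.055
v -2.24 -4.011 -0.115
v -4.486 3.358 3.789
v -4.449 2.695 4.653
v -3.512 3.816 4.098
v -3.474 3.152 4.962
v -3.626 2.168 2.838
v -3.588 1.504 3.702
v -2.651 2.625 3.147
v -2.614 1.962 4.011
v -0.883 2.195 -2.28
v -0.11 2.956 -1.426
v -1.747 3.011 -2.225
v -0.975 3.772 -1.372
v -0.065 3.168 -3.888
v 0.707 3.929 -3.035
v -0.93 3.984 -3.834
v -0.157 4.745 -2.98
f 2 1 4
f 2 4 3
f 4 1 5
f 4 5 3
f 5 1 6
f 5 6 3
f 6 1 7
f 6 7 3
f 7 1 8
f 7 8 3
f 8 1 9
f 8 9 3
f 9 1 10
f 9 10 3
f 10 1 11
f 10 11 3
f 11 1 12
f 11 12 3
f 12 1 2
f 12 2 3
f 14 16 13
f 17 14 13
f 13 16 15
f 15 17 13
f 14 20 16
f 18 14 17
f 18 20 14
f 16 20 15
f 19 17 15
f 15 20 19
f 19 18 17
f 20 18 19
f 22 24 21
f 25 22 21
f 21 24 23
f 23 25 21
f 22 28 24
f 26 22 25
f 26 28 22
f 24 28 23
f 27 25 23
f 23 28 27
f 27 26 25
f 28 26 27



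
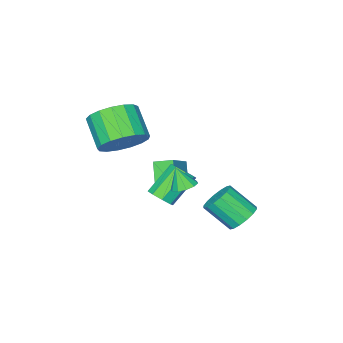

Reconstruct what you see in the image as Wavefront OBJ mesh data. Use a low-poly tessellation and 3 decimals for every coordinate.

v 3.165 -0.301 3.282
v 3.655 0.232 4.097
v 3.244 -0.947 5.114
v 2.755 -1.479 4.298
v 3.166 0.411 4.107
v 2.755 -0.768 5.124
v 2.676 0.428 3.928
v 2.265 -0.751 4.945
v 2.298 0.277 3.601
v 1.887 -0.902 4.618
v 2.119 -0.006 3.201
v 1.708 -1.184 4.218
v 2.18 -0.356 2.819
v 1.769 -1.535 3.836
v 2.467 -0.694 2.543
v 2.056 -1.873 3.56
v 2.913 -0.941 2.437
v 2.502 -2.12 3.453
v 3.418 -1.042 2.524
v 3.007 -2.221 3.54
v 3.864 -0.973 2.784
v 3.453 -2.152 3.801
v 4.151 -0.75 3.159
v 3.74 -1.929 4.175
v 4.212 -0.424 3.561
v 3.801 -1.603 4.578
v 4.033 -0.07 3.9
v 3.622 -1.248 4.917
v 2.484 2.517 1.862
v 2.79 2.966 2.034
v 2.576 2.103 2.778
v 2.45 3.034 2.099
v 2.124 2.905 2.073
v 1.935 2.627 1.967
v 1.956 2.308 1.82
v 2.178 2.068 1.689
v 2.518 2 1.625
v 2.844 2.129 1.65
v 3.033 2.407 1.757
v 3.013 2.727 1.903
v 0.583 3.888 -0.209
v 1.297 4.084 -0.381
v 1.811 3.088 0.617
v 1.097 2.892 0.789
v 1.193 4.324 -0.087
v 1.707 3.329 0.911
v 0.926 4.448 0.173
v 1.439 3.453 1.171
v 0.567 4.421 0.332
v 1.08 3.426 1.33
v 0.212 4.252 0.345
v 0.726 3.257 1.343
v -0.043 3.985 0.21
v 0.47 2.989 1.208
v -0.131 3.692 -0.037
v 0.383 2.696 0.961
v -0.027 3.451 -0.331
v 0.487 2.456 0.667
v 0.241 3.327 -0.591
v 0.754 2.332 0.407
v 0.6 3.354 -0.75
v 1.113 2.359 0.248
v 0.954 3.523 -0.763
v 1.468 2.528 0.235
v 1.21 3.791 -0.628
v 1.723 2.795 0.37
v -0.433 -1.797 -0.28
v 0.708 -1.361 0.539
v -0.892 -1.079 -0.023
v 0.249 -0.643 0.796
v 0.051 -1.117 -1.316
v 1.192 -0.681 -0.497
v -0.408 -0.399 -1.059
v 0.733 0.037 -0.24
v 2.765 1.411 0.711
v 3.187 1.433 1.15
v 2.018 1.511 2.269
v 1.595 1.489 1.829
v 3.067 1.857 0.996
v 1.898 1.935 2.115
v 2.771 2.02 0.674
v 1.602 2.098 1.793
v 2.47 1.826 0.374
v 1.301 1.904 1.493
v 2.342 1.389 0.271
v 1.173 1.467 1.39
v 2.462 0.965 0.425
v 1.293 1.043 1.544
v 2.758 0.802 0.747
v 1.589 0.88 1.866
v 3.059 0.996 1.047
v 1.89 1.074 2.166
f 2 1 5
f 2 5 3
f 3 5 6
f 3 6 4
f 5 1 7
f 5 7 6
f 6 7 8
f 6 8 4
f 7 1 9
f 7 9 8
f 8 9 10
f 8 10 4
f 9 1 11
f 9 11 10
f 10 11 12
f 10 12 4
f 11 1 13
f 11 13 12
f 12 13 14
f 12 14 4
f 13 1 15
f 13 15 14
f 14 15 16
f 14 16 4
f 15 1 17
f 15 17 16
f 16 17 18
f 16 18 4
f 17 1 19
f 17 19 18
f 18 19 20
f 18 20 4
f 19 1 21
f 19 21 20
f 20 21 22
f 20 22 4
f 21 1 23
f 21 23 22
f 22 23 24
f 22 24 4
f 23 1 25
f 23 25 24
f 24 25 26
f 24 26 4
f 25 1 27
f 25 27 26
f 26 27 28
f 26 28 4
f 27 1 2
f 27 2 28
f 28 2 3
f 28 3 4
f 30 29 32
f 30 32 31
f 32 29 33
f 32 33 31
f 33 29 34
f 33 34 31
f 34 29 35
f 34 35 31
f 35 29 36
f 35 36 31
f 36 29 37
f 36 37 31
f 37 29 38
f 37 38 31
f 38 29 39
f 38 39 31
f 39 29 40
f 39 40 31
f 40 29 30
f 40 30 31
f 42 41 45
f 42 45 43
f 43 45 46
f 43 46 44
f 45 41 47
f 45 47 46
f 46 47 48
f 46 48 44
f 47 41 49
f 47 49 48
f 48 49 50
f 48 50 44
f 49 41 51
f 49 51 50
f 50 51 52
f 50 52 44
f 51 41 53
f 51 53 52
f 52 53 54
f 52 54 44
f 53 41 55
f 53 55 54
f 54 55 56
f 54 56 44
f 55 41 57
f 55 57 56
f 56 57 58
f 56 58 44
f 57 41 59
f 57 59 58
f 58 59 60
f 58 60 44
f 59 41 61
f 59 61 60
f 60 61 62
f 60 62 44
f 61 41 63
f 61 63 62
f 62 63 64
f 62 64 44
f 63 41 65
f 63 65 64
f 64 65 66
f 64 66 44
f 65 41 42
f 65 42 66
f 66 42 43
f 66 43 44
f 68 70 67
f 71 68 67
f 67 70 69
f 69 71 67
f 68 74 70
f 72 68 71
f 72 74 68
f 70 74 69
f 73 71 69
f 69 74 73
f 73 72 71
f 74 72 73
f 76 75 79
f 76 79 77
f 77 79 80
f 77 80 78
f 79 75 81
f 79 81 80
f 80 81 82
f 80 82 78
f 81 75 83
f 81 83 82
f 82 83 84
f 82 84 78
f 83 75 85
f 83 85 84
f 84 85 86
f 84 86 78
f 85 75 87
f 85 87 86
f 86 87 88
f 86 88 78
f 87 75 89
f 87 89 88
f 88 89 90
f 88 90 78
f 89 75 91
f 89 91 90
f 90 91 92
f 90 92 78
f 91 75 76
f 91 76 92
f 92 76 77
f 92 77 78



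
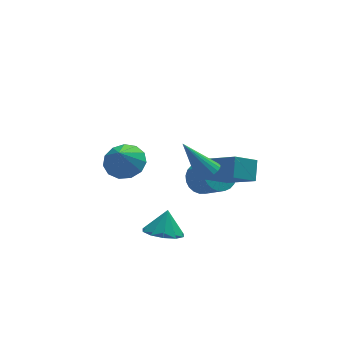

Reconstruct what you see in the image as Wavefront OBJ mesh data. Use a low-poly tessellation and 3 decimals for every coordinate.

v -1.541 -1.894 -2.698
v -0.593 -1.902 -2.981
v -1.199 -1.386 -1.562
v -0.836 -1.365 -3.147
v -1.348 -1.031 -3.142
v -1.934 -1.026 -2.967
v -2.37 -1.353 -2.689
v -2.49 -1.886 -2.414
v -2.247 -2.423 -2.248
v -1.735 -2.757 -2.253
v -1.149 -2.762 -2.428
v -0.712 -2.435 -2.706
v 1.911 -1.244 0.014
v 2.213 -0.426 0.779
v 0.961 0.171 -1.125
v 1.263 0.99 -0.36
v 3.037 -1.03 -0.66
v 3.339 -0.211 0.105
v 2.087 0.386 -1.799
v 2.389 1.204 -1.034
v 1.384 2.399 -3.033
v 1.764 1.963 -3.722
v 2.377 0.845 -2.676
v 1.996 1.281 -1.987
v 2.02 2.187 -3.633
v 2.633 1.068 -2.586
v 2.179 2.443 -3.453
v 2.792 1.324 -2.406
v 2.217 2.692 -3.208
v 2.829 1.573 -2.161
v 2.127 2.897 -2.937
v 2.74 1.778 -1.89
v 1.925 3.026 -2.681
v 2.538 1.907 -1.634
v 1.64 3.059 -2.478
v 2.253 1.941 -1.431
v 1.316 2.993 -2.36
v 1.929 1.874 -1.313
v 1.003 2.835 -2.344
v 1.616 1.717 -1.298
v 0.747 2.612 -2.434
v 1.36 1.493 -1.387
v 0.588 2.356 -2.614
v 1.201 1.237 -1.567
v 0.551 2.107 -2.859
v 1.163 0.988 -1.812
v 0.64 1.902 -3.13
v 1.253 0.783 -2.083
v 0.842 1.773 -3.386
v 1.455 0.654 -2.339
v 1.127 1.739 -3.589
v 1.74 0.621 -2.542
v 1.451 1.806 -3.707
v 2.064 0.687 -2.66
v 0.468 -2.171 1.51
v 0.95 -2.405 1.896
v -0.548 -1.529 3.17
v 1.035 -2.148 1.848
v 1.021 -1.895 1.742
v 0.912 -1.69 1.596
v 0.726 -1.568 1.435
v 0.496 -1.551 1.287
v 0.261 -1.641 1.177
v 0.061 -1.822 1.125
v -0.068 -2.064 1.14
v -0.104 -2.324 1.219
v -0.041 -2.558 1.348
v 0.11 -2.725 1.505
v 0.323 -2.797 1.663
v 0.561 -2.76 1.794
v 0.783 -2.621 1.877
v -3.271 -1.917 2.813
v -2.357 -1.83 3.155
v -3.649 -2.483 3.967
v -2.62 -1.366 3.296
v -3.091 -1.077 3.283
v -3.618 -1.055 3.121
v -4.035 -1.306 2.861
v -4.21 -1.752 2.586
v -4.086 -2.25 2.382
v -3.703 -2.643 2.316
v -3.183 -2.805 2.407
v -2.691 -2.686 2.627
v -2.383 -2.322 2.906
f 2 1 4
f 2 4 3
f 4 1 5
f 4 5 3
f 5 1 6
f 5 6 3
f 6 1 7
f 6 7 3
f 7 1 8
f 7 8 3
f 8 1 9
f 8 9 3
f 9 1 10
f 9 10 3
f 10 1 11
f 10 11 3
f 11 1 12
f 11 12 3
f 12 1 2
f 12 2 3
f 14 16 13
f 17 14 13
f 13 16 15
f 15 17 13
f 14 20 16
f 18 14 17
f 18 20 14
f 16 20 15
f 19 17 15
f 15 20 19
f 19 18 17
f 20 18 19
f 22 21 25
f 22 25 23
f 23 25 26
f 23 26 24
f 25 21 27
f 25 27 26
f 26 27 28
f 26 28 24
f 27 21 29
f 27 29 28
f 28 29 30
f 28 30 24
f 29 21 31
f 29 31 30
f 30 31 32
f 30 32 24
f 31 21 33
f 31 33 32
f 32 33 34
f 32 34 24
f 33 21 35
f 33 35 34
f 34 35 36
f 34 36 24
f 35 21 37
f 35 37 36
f 36 37 38
f 36 38 24
f 37 21 39
f 37 39 38
f 38 39 40
f 38 40 24
f 39 21 41
f 39 41 40
f 40 41 42
f 40 42 24
f 41 21 43
f 41 43 42
f 42 43 44
f 42 44 24
f 43 21 45
f 43 45 44
f 44 45 46
f 44 46 24
f 45 21 47
f 45 47 46
f 46 47 48
f 46 48 24
f 47 21 49
f 47 49 48
f 48 49 50
f 48 50 24
f 49 21 51
f 49 51 50
f 50 51 52
f 50 52 24
f 51 21 53
f 51 53 52
f 52 53 54
f 52 54 24
f 53 21 22
f 53 22 54
f 54 22 23
f 54 23 24
f 56 55 58
f 56 58 57
f 58 55 59
f 58 59 57
f 59 55 60
f 59 60 57
f 60 55 61
f 60 61 57
f 61 55 62
f 61 62 57
f 62 55 63
f 62 63 57
f 63 55 64
f 63 64 57
f 64 55 65
f 64 65 57
f 65 55 66
f 65 66 57
f 66 55 67
f 66 67 57
f 67 55 68
f 67 68 57
f 68 55 69
f 68 69 57
f 69 55 70
f 69 70 57
f 70 55 71
f 70 71 57
f 71 55 56
f 71 56 57
f 73 72 75
f 73 75 74
f 75 72 76
f 75 76 74
f 76 72 77
f 76 77 74
f 77 72 78
f 77 78 74
f 78 72 79
f 78 79 74
f 79 72 80
f 79 80 74
f 80 72 81
f 80 81 74
f 81 72 82
f 81 82 74
f 82 72 83
f 82 83 74
f 83 72 84
f 83 84 74
f 84 72 73
f 84 73 74



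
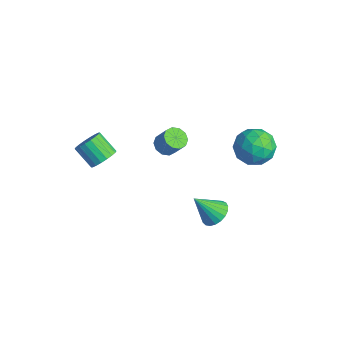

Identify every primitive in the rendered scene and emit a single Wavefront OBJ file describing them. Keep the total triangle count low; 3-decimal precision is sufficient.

v 0.87 1.418 -2.51
v 1.649 0.969 -2.525
v 0.31 0.402 -1.07
v 1.728 1.253 -2.294
v 1.657 1.566 -2.1
v 1.451 1.853 -1.978
v 1.144 2.065 -1.947
v 0.79 2.165 -2.014
v 0.449 2.136 -2.167
v 0.182 1.983 -2.379
v 0.033 1.733 -2.614
v 0.029 1.428 -2.83
v 0.17 1.121 -2.992
v 0.432 0.866 -3.07
v 0.77 0.706 -3.052
v 1.125 0.67 -2.939
v 1.436 0.763 -2.753
v -3.4 0.854 0.233
v -2.912 0.337 0.064
v -2.252 0.61 1.139
v -2.74 1.126 1.307
v -2.773 0.726 -0.119
v -2.114 0.998 0.955
v -2.874 1.163 -0.168
v -2.214 1.435 0.906
v -3.175 1.482 -0.064
v -2.516 1.754 1.01
v -3.562 1.561 0.153
v -2.903 1.833 1.228
v -3.888 1.37 0.401
v -3.228 1.643 1.476
v -4.026 0.982 0.585
v -3.367 1.254 1.659
v -3.926 0.545 0.634
v -3.266 0.817 1.708
v -3.624 0.226 0.53
v -2.965 0.498 1.604
v -3.237 0.147 0.312
v -2.578 0.419 1.387
v 1.268 4.825 2.485
v 2.154 4.101 2.937
v 0.086 3.239 2.263
v 0.972 2.515 2.715
v 0.398 3.317 3.451
v 1.129 4.297 3.588
v 1.111 3.043 1.612
v 1.842 4.023 1.749
v 2.057 2.999 2.397
v 1.617 3.169 3.533
v 0.623 4.171 1.667
v 0.183 4.341 2.803
v 1.815 4.602 2.73
v 0.425 2.738 2.47
v 0.088 3.209 2.902
v 0.609 2.784 3.168
v 1.212 4.718 3.113
v 1.733 4.292 3.378
v 0.701 3.831 3.68
v 0.507 3.048 1.822
v 1.028 2.622 2.087
v 1.631 4.556 2.032
v 2.152 4.131 2.298
v 1.539 3.509 1.52
v 2.279 3.529 2.679
v 1.584 2.597 2.549
v 1.666 2.907 1.9
v 2.095 3.483 1.981
v 2.02 3.629 3.347
v 1.325 2.697 3.216
v 0.988 3.168 3.649
v 1.417 3.744 3.729
v 1.963 2.981 3.03
v 0.915 4.643 1.984
v 0.22 3.711 1.853
v 0.823 3.596 1.471
v 1.252 4.172 1.551
v 0.656 4.743 2.651
v -0.039 3.811 2.521
v 0.145 3.857 3.219
v 0.574 4.433 3.3
v 0.277 4.359 2.17
v -3.385 -3 1.019
v -2.827 -3.442 1.465
v -3.897 -3.841 2.407
v -4.455 -3.4 1.961
v -2.813 -3.105 1.625
v -3.882 -3.504 2.567
v -2.912 -2.746 1.665
v -3.981 -3.145 2.606
v -3.104 -2.438 1.576
v -4.174 -2.837 2.518
v -3.352 -2.242 1.378
v -4.422 -2.641 2.32
v -3.607 -2.195 1.108
v -4.677 -2.594 2.05
v -3.818 -2.308 0.821
v -4.888 -2.707 1.763
v -3.943 -2.559 0.573
v -5.013 -2.958 1.515
v -3.958 -2.896 0.413
v -5.027 -3.295 1.355
v -3.859 -3.255 0.374
v -4.928 -3.654 1.315
v -3.666 -3.563 0.462
v -4.736 -3.962 1.404
v -3.418 -3.759 0.66
v -4.488 -4.158 1.602
v -3.163 -3.806 0.93
v -4.233 -4.205 1.872
v -2.952 -3.693 1.217
v -4.022 -4.092 2.159
f 2 1 4
f 2 4 3
f 4 1 5
f 4 5 3
f 5 1 6
f 5 6 3
f 6 1 7
f 6 7 3
f 7 1 8
f 7 8 3
f 8 1 9
f 8 9 3
f 9 1 10
f 9 10 3
f 10 1 11
f 10 11 3
f 11 1 12
f 11 12 3
f 12 1 13
f 12 13 3
f 13 1 14
f 13 14 3
f 14 1 15
f 14 15 3
f 15 1 16
f 15 16 3
f 16 1 17
f 16 17 3
f 17 1 2
f 17 2 3
f 19 18 22
f 19 22 20
f 20 22 23
f 20 23 21
f 22 18 24
f 22 24 23
f 23 24 25
f 23 25 21
f 24 18 26
f 24 26 25
f 25 26 27
f 25 27 21
f 26 18 28
f 26 28 27
f 27 28 29
f 27 29 21
f 28 18 30
f 28 30 29
f 29 30 31
f 29 31 21
f 30 18 32
f 30 32 31
f 31 32 33
f 31 33 21
f 32 18 34
f 32 34 33
f 33 34 35
f 33 35 21
f 34 18 36
f 34 36 35
f 35 36 37
f 35 37 21
f 36 18 38
f 36 38 37
f 37 38 39
f 37 39 21
f 38 18 19
f 38 19 39
f 39 19 20
f 39 20 21
f 40 77 56
f 77 51 80
f 56 80 45
f 77 80 56
f 40 56 52
f 56 45 57
f 52 57 41
f 56 57 52
f 40 52 61
f 52 41 62
f 61 62 47
f 52 62 61
f 40 61 73
f 61 47 76
f 73 76 50
f 61 76 73
f 40 73 77
f 73 50 81
f 77 81 51
f 73 81 77
f 41 57 68
f 57 45 71
f 68 71 49
f 57 71 68
f 45 80 58
f 80 51 79
f 58 79 44
f 80 79 58
f 51 81 78
f 81 50 74
f 78 74 42
f 81 74 78
f 50 76 75
f 76 47 63
f 75 63 46
f 76 63 75
f 47 62 67
f 62 41 64
f 67 64 48
f 62 64 67
f 43 69 55
f 69 49 70
f 55 70 44
f 69 70 55
f 43 55 53
f 55 44 54
f 53 54 42
f 55 54 53
f 43 53 60
f 53 42 59
f 60 59 46
f 53 59 60
f 43 60 65
f 60 46 66
f 65 66 48
f 60 66 65
f 43 65 69
f 65 48 72
f 69 72 49
f 65 72 69
f 44 70 58
f 70 49 71
f 58 71 45
f 70 71 58
f 42 54 78
f 54 44 79
f 78 79 51
f 54 79 78
f 46 59 75
f 59 42 74
f 75 74 50
f 59 74 75
f 48 66 67
f 66 46 63
f 67 63 47
f 66 63 67
f 49 72 68
f 72 48 64
f 68 64 41
f 72 64 68
f 83 82 86
f 83 86 84
f 84 86 87
f 84 87 85
f 86 82 88
f 86 88 87
f 87 88 89
f 87 89 85
f 88 82 90
f 88 90 89
f 89 90 91
f 89 91 85
f 90 82 92
f 90 92 91
f 91 92 93
f 91 93 85
f 92 82 94
f 92 94 93
f 93 94 95
f 93 95 85
f 94 82 96
f 94 96 95
f 95 96 97
f 95 97 85
f 96 82 98
f 96 98 97
f 97 98 99
f 97 99 85
f 98 82 100
f 98 100 99
f 99 100 101
f 99 101 85
f 100 82 102
f 100 102 101
f 101 102 103
f 101 103 85
f 102 82 104
f 102 104 103
f 103 104 105
f 103 105 85
f 104 82 106
f 104 106 105
f 105 106 107
f 105 107 85
f 106 82 108
f 106 108 107
f 107 108 109
f 107 109 85
f 108 82 110
f 108 110 109
f 109 110 111
f 109 111 85
f 110 82 83
f 110 83 111
f 111 83 84
f 111 84 85



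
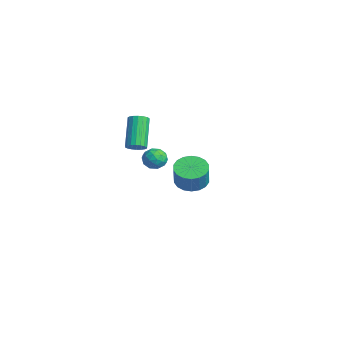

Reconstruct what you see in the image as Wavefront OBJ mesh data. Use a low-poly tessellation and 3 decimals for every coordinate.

v 2.991 -2.82 2.135
v 3.361 -3.039 2.638
v 2.999 -3.801 1.702
v 3.369 -4.02 2.205
v 2.738 -3.847 2.309
v 2.733 -3.241 2.576
v 3.627 -3.599 1.764
v 3.622 -2.993 2.031
v 3.754 -3.521 2.409
v 3.205 -3.674 2.746
v 3.155 -3.166 1.594
v 2.606 -3.319 1.931
v 3.175 -2.844 2.424
v 3.185 -3.996 1.916
v 2.814 -3.895 1.976
v 3.031 -4.024 2.272
v 2.806 -2.962 2.388
v 3.024 -3.091 2.684
v 2.658 -3.566 2.49
v 3.336 -3.749 1.656
v 3.554 -3.878 1.952
v 3.329 -2.816 2.068
v 3.546 -2.945 2.364
v 3.702 -3.274 1.85
v 3.624 -3.256 2.586
v 3.629 -3.832 2.331
v 3.78 -3.585 2.072
v 3.777 -3.228 2.229
v 3.301 -3.346 2.784
v 3.306 -3.922 2.529
v 2.935 -3.82 2.59
v 2.932 -3.464 2.747
v 3.532 -3.629 2.649
v 3.054 -2.918 1.811
v 3.059 -3.494 1.556
v 3.428 -3.376 1.593
v 3.425 -3.02 1.75
v 2.731 -3.008 2.009
v 2.736 -3.584 1.754
v 2.583 -3.612 2.111
v 2.58 -3.255 2.268
v 2.828 -3.211 1.691
v -2.574 -2.203 -0.083
v -2.253 -1.738 -0.014
v -3.445 -1.131 1.433
v -3.766 -1.597 1.363
v -2.424 -1.663 -0.186
v -3.616 -1.057 1.261
v -2.625 -1.696 -0.338
v -3.816 -1.089 1.109
v -2.815 -1.829 -0.439
v -4.007 -1.222 1.008
v -2.958 -2.036 -0.47
v -4.15 -1.429 0.977
v -3.025 -2.276 -0.424
v -4.217 -1.67 1.022
v -3.003 -2.502 -0.311
v -4.194 -1.896 1.136
v -2.895 -2.669 -0.153
v -4.087 -2.062 1.294
v -2.724 -2.743 0.019
v -3.916 -2.137 1.466
v -2.524 -2.711 0.171
v -3.715 -2.104 1.618
v -2.333 -2.578 0.272
v -3.525 -1.971 1.719
v -2.19 -2.371 0.303
v -3.382 -1.764 1.75
v -2.123 -2.13 0.258
v -3.315 -1.524 1.704
v -2.146 -1.904 0.144
v -3.337 -1.298 1.591
v -3.793 1.376 -3.822
v -3.01 1.857 -4.064
v -2.464 1.604 -2.8
v -3.247 1.124 -2.558
v -3.257 2.157 -3.898
v -2.71 1.904 -2.634
v -3.61 2.302 -3.716
v -3.063 2.05 -2.452
v -3.999 2.265 -3.555
v -3.453 2.012 -2.291
v -4.347 2.051 -3.448
v -3.801 1.798 -2.184
v -4.586 1.704 -3.414
v -4.04 1.451 -2.15
v -4.668 1.292 -3.461
v -4.122 1.039 -2.197
v -4.576 0.896 -3.58
v -4.03 0.643 -2.316
v -4.33 0.596 -3.746
v -3.783 0.343 -2.482
v -3.977 0.45 -3.928
v -3.43 0.198 -2.664
v -3.587 0.488 -4.089
v -3.041 0.235 -2.825
v -3.239 0.702 -4.196
v -2.693 0.449 -2.932
v -3 1.049 -4.23
v -2.454 0.796 -2.966
v -2.918 1.461 -4.183
v -2.372 1.208 -2.919
f 1 38 17
f 38 12 41
f 17 41 6
f 38 41 17
f 1 17 13
f 17 6 18
f 13 18 2
f 17 18 13
f 1 13 22
f 13 2 23
f 22 23 8
f 13 23 22
f 1 22 34
f 22 8 37
f 34 37 11
f 22 37 34
f 1 34 38
f 34 11 42
f 38 42 12
f 34 42 38
f 2 18 29
f 18 6 32
f 29 32 10
f 18 32 29
f 6 41 19
f 41 12 40
f 19 40 5
f 41 40 19
f 12 42 39
f 42 11 35
f 39 35 3
f 42 35 39
f 11 37 36
f 37 8 24
f 36 24 7
f 37 24 36
f 8 23 28
f 23 2 25
f 28 25 9
f 23 25 28
f 4 30 16
f 30 10 31
f 16 31 5
f 30 31 16
f 4 16 14
f 16 5 15
f 14 15 3
f 16 15 14
f 4 14 21
f 14 3 20
f 21 20 7
f 14 20 21
f 4 21 26
f 21 7 27
f 26 27 9
f 21 27 26
f 4 26 30
f 26 9 33
f 30 33 10
f 26 33 30
f 5 31 19
f 31 10 32
f 19 32 6
f 31 32 19
f 3 15 39
f 15 5 40
f 39 40 12
f 15 40 39
f 7 20 36
f 20 3 35
f 36 35 11
f 20 35 36
f 9 27 28
f 27 7 24
f 28 24 8
f 27 24 28
f 10 33 29
f 33 9 25
f 29 25 2
f 33 25 29
f 44 43 47
f 44 47 45
f 45 47 48
f 45 48 46
f 47 43 49
f 47 49 48
f 48 49 50
f 48 50 46
f 49 43 51
f 49 51 50
f 50 51 52
f 50 52 46
f 51 43 53
f 51 53 52
f 52 53 54
f 52 54 46
f 53 43 55
f 53 55 54
f 54 55 56
f 54 56 46
f 55 43 57
f 55 57 56
f 56 57 58
f 56 58 46
f 57 43 59
f 57 59 58
f 58 59 60
f 58 60 46
f 59 43 61
f 59 61 60
f 60 61 62
f 60 62 46
f 61 43 63
f 61 63 62
f 62 63 64
f 62 64 46
f 63 43 65
f 63 65 64
f 64 65 66
f 64 66 46
f 65 43 67
f 65 67 66
f 66 67 68
f 66 68 46
f 67 43 69
f 67 69 68
f 68 69 70
f 68 70 46
f 69 43 71
f 69 71 70
f 70 71 72
f 70 72 46
f 71 43 44
f 71 44 72
f 72 44 45
f 72 45 46
f 74 73 77
f 74 77 75
f 75 77 78
f 75 78 76
f 77 73 79
f 77 79 78
f 78 79 80
f 78 80 76
f 79 73 81
f 79 81 80
f 80 81 82
f 80 82 76
f 81 73 83
f 81 83 82
f 82 83 84
f 82 84 76
f 83 73 85
f 83 85 84
f 84 85 86
f 84 86 76
f 85 73 87
f 85 87 86
f 86 87 88
f 86 88 76
f 87 73 89
f 87 89 88
f 88 89 90
f 88 90 76
f 89 73 91
f 89 91 90
f 90 91 92
f 90 92 76
f 91 73 93
f 91 93 92
f 92 93 94
f 92 94 76
f 93 73 95
f 93 95 94
f 94 95 96
f 94 96 76
f 95 73 97
f 95 97 96
f 96 97 98
f 96 98 76
f 97 73 99
f 97 99 98
f 98 99 100
f 98 100 76
f 99 73 101
f 99 101 100
f 100 101 102
f 100 102 76
f 101 73 74
f 101 74 102
f 102 74 75
f 102 75 76



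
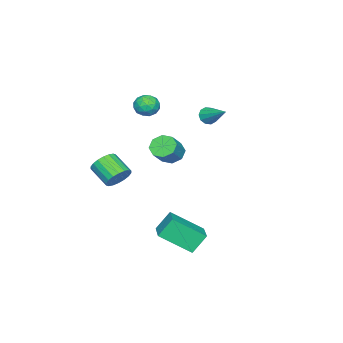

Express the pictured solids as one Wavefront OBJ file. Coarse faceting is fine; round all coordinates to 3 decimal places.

v -3.827 0.729 2.665
v -3.265 0.567 2.53
v -3.213 2.131 3.535
v -3.389 0.789 2.26
v -3.679 0.988 2.144
v -4.026 1.088 2.228
v -4.297 1.051 2.478
v -4.389 0.891 2.8
v -4.265 0.669 3.071
v -3.974 0.471 3.186
v -3.627 0.37 3.103
v -3.356 0.407 2.852
v 2.386 1.116 -2.928
v 1.766 1.606 -1.871
v 1.61 2.683 -4.109
v 0.99 3.173 -3.052
v 3.67 2.007 -2.588
v 3.05 2.497 -1.531
v 2.894 3.574 -3.769
v 2.274 4.064 -2.712
v -1.292 -1.036 4.527
v -0.737 -0.909 4.013
v -1.563 -2.111 3.967
v -1.008 -1.984 3.453
v -0.827 -2.135 4.184
v -0.66 -1.471 4.529
v -1.64 -1.549 3.451
v -1.473 -0.885 3.796
v -0.952 -1.226 3.348
v -0.449 -1.588 3.801
v -1.851 -1.432 4.179
v -1.348 -1.794 4.632
v -0.991 -0.878 4.319
v -1.309 -2.142 3.661
v -1.203 -2.231 4.09
v -0.876 -2.156 3.788
v -0.945 -1.209 4.623
v -0.619 -1.133 4.32
v -0.672 -1.855 4.421
v -1.681 -1.887 3.66
v -1.355 -1.811 3.357
v -1.424 -0.864 4.192
v -1.097 -0.789 3.89
v -1.628 -1.165 3.559
v -0.791 -0.989 3.626
v -0.95 -1.621 3.297
v -1.322 -1.366 3.295
v -1.223 -0.975 3.499
v -0.495 -1.202 3.892
v -0.654 -1.834 3.563
v -0.548 -1.923 3.992
v -0.45 -1.533 4.196
v -0.622 -1.389 3.501
v -1.646 -1.186 4.417
v -1.805 -1.818 4.088
v -1.85 -1.487 3.784
v -1.752 -1.097 3.988
v -1.35 -1.399 4.683
v -1.509 -2.031 4.354
v -1.077 -2.045 4.481
v -0.978 -1.654 4.685
v -1.678 -1.631 4.479
v 1.266 1.412 2.243
v 1.75 1.131 1.729
v 2.699 1.168 2.603
v 2.214 1.448 3.117
v 1.732 1.713 1.724
v 2.681 1.749 2.598
v 1.441 2.118 2.023
v 2.39 2.154 2.897
v 1.047 2.109 2.451
v 1.996 2.146 3.325
v 0.781 1.692 2.757
v 1.73 1.729 3.631
v 0.799 1.111 2.762
v 1.748 1.147 3.636
v 1.09 0.706 2.463
v 2.039 0.742 3.337
v 1.484 0.714 2.035
v 2.433 0.751 2.909
v 2.598 -0.96 0.342
v 3.262 -0.878 0.781
v 2.906 -2.039 1.536
v 2.242 -2.12 1.098
v 3.024 -0.687 0.962
v 2.667 -1.847 1.718
v 2.701 -0.549 1.021
v 2.344 -1.71 1.777
v 2.357 -0.493 0.945
v 2.001 -1.653 1.701
v 2.062 -0.529 0.75
v 1.705 -1.69 1.506
v 1.872 -0.651 0.474
v 1.516 -1.811 1.23
v 1.827 -0.833 0.172
v 1.47 -1.994 0.928
v 1.934 -1.041 -0.096
v 1.578 -2.202 0.659
v 2.173 -1.233 -0.278
v 1.816 -2.393 0.478
v 2.496 -1.37 -0.337
v 2.139 -2.531 0.419
v 2.839 -1.427 -0.261
v 2.483 -2.587 0.495
v 3.135 -1.39 -0.066
v 2.778 -2.551 0.69
v 3.324 -1.269 0.21
v 2.968 -2.429 0.966
v 3.37 -1.086 0.512
v 3.013 -2.247 1.268
f 2 1 4
f 2 4 3
f 4 1 5
f 4 5 3
f 5 1 6
f 5 6 3
f 6 1 7
f 6 7 3
f 7 1 8
f 7 8 3
f 8 1 9
f 8 9 3
f 9 1 10
f 9 10 3
f 10 1 11
f 10 11 3
f 11 1 12
f 11 12 3
f 12 1 2
f 12 2 3
f 14 16 13
f 17 14 13
f 13 16 15
f 15 17 13
f 14 20 16
f 18 14 17
f 18 20 14
f 16 20 15
f 19 17 15
f 15 20 19
f 19 18 17
f 20 18 19
f 21 58 37
f 58 32 61
f 37 61 26
f 58 61 37
f 21 37 33
f 37 26 38
f 33 38 22
f 37 38 33
f 21 33 42
f 33 22 43
f 42 43 28
f 33 43 42
f 21 42 54
f 42 28 57
f 54 57 31
f 42 57 54
f 21 54 58
f 54 31 62
f 58 62 32
f 54 62 58
f 22 38 49
f 38 26 52
f 49 52 30
f 38 52 49
f 26 61 39
f 61 32 60
f 39 60 25
f 61 60 39
f 32 62 59
f 62 31 55
f 59 55 23
f 62 55 59
f 31 57 56
f 57 28 44
f 56 44 27
f 57 44 56
f 28 43 48
f 43 22 45
f 48 45 29
f 43 45 48
f 24 50 36
f 50 30 51
f 36 51 25
f 50 51 36
f 24 36 34
f 36 25 35
f 34 35 23
f 36 35 34
f 24 34 41
f 34 23 40
f 41 40 27
f 34 40 41
f 24 41 46
f 41 27 47
f 46 47 29
f 41 47 46
f 24 46 50
f 46 29 53
f 50 53 30
f 46 53 50
f 25 51 39
f 51 30 52
f 39 52 26
f 51 52 39
f 23 35 59
f 35 25 60
f 59 60 32
f 35 60 59
f 27 40 56
f 40 23 55
f 56 55 31
f 40 55 56
f 29 47 48
f 47 27 44
f 48 44 28
f 47 44 48
f 30 53 49
f 53 29 45
f 49 45 22
f 53 45 49
f 64 63 67
f 64 67 65
f 65 67 68
f 65 68 66
f 67 63 69
f 67 69 68
f 68 69 70
f 68 70 66
f 69 63 71
f 69 71 70
f 70 71 72
f 70 72 66
f 71 63 73
f 71 73 72
f 72 73 74
f 72 74 66
f 73 63 75
f 73 75 74
f 74 75 76
f 74 76 66
f 75 63 77
f 75 77 76
f 76 77 78
f 76 78 66
f 77 63 79
f 77 79 78
f 78 79 80
f 78 80 66
f 79 63 64
f 79 64 80
f 80 64 65
f 80 65 66
f 82 81 85
f 82 85 83
f 83 85 86
f 83 86 84
f 85 81 87
f 85 87 86
f 86 87 88
f 86 88 84
f 87 81 89
f 87 89 88
f 88 89 90
f 88 90 84
f 89 81 91
f 89 91 90
f 90 91 92
f 90 92 84
f 91 81 93
f 91 93 92
f 92 93 94
f 92 94 84
f 93 81 95
f 93 95 94
f 94 95 96
f 94 96 84
f 95 81 97
f 95 97 96
f 96 97 98
f 96 98 84
f 97 81 99
f 97 99 98
f 98 99 100
f 98 100 84
f 99 81 101
f 99 101 100
f 100 101 102
f 100 102 84
f 101 81 103
f 101 103 102
f 102 103 104
f 102 104 84
f 103 81 105
f 103 105 104
f 104 105 106
f 104 106 84
f 105 81 107
f 105 107 106
f 106 107 108
f 106 108 84
f 107 81 109
f 107 109 108
f 108 109 110
f 108 110 84
f 109 81 82
f 109 82 110
f 110 82 83
f 110 83 84



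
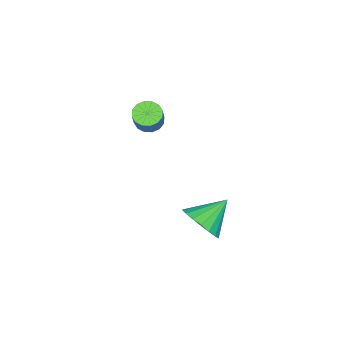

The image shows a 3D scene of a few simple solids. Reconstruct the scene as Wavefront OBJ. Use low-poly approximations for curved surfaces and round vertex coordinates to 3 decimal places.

v -3.683 -3.696 -0.616
v -3.238 -3.618 -0.93
v -2.673 -3.326 -0.058
v -3.117 -3.404 0.256
v -3.372 -3.367 -0.928
v -2.806 -3.074 -0.056
v -3.589 -3.204 -0.842
v -3.023 -2.911 0.03
v -3.831 -3.173 -0.696
v -3.266 -2.88 0.177
v -4.033 -3.282 -0.528
v -3.468 -2.989 0.345
v -4.142 -3.502 -0.384
v -3.577 -3.21 0.489
v -4.127 -3.774 -0.302
v -3.562 -3.482 0.57
v -3.994 -4.026 -0.304
v -3.428 -3.733 0.568
v -3.777 -4.189 -0.39
v -3.211 -3.896 0.482
v -3.534 -4.22 -0.537
v -2.969 -3.927 0.336
v -3.332 -4.111 -0.705
v -2.767 -3.818 0.168
v -3.223 -3.89 -0.849
v -2.658 -3.598 0.024
v 0.099 0.738 -1.435
v 0.459 0.402 -0.768
v -0.879 1.182 -0.685
v 0.605 0.741 -0.778
v 0.651 1.08 -0.919
v 0.587 1.351 -1.161
v 0.427 1.5 -1.459
v 0.201 1.499 -1.751
v -0.045 1.347 -1.981
v -0.262 1.074 -2.103
v -0.408 0.735 -2.093
v -0.453 0.397 -1.952
v -0.39 0.126 -1.709
v -0.229 -0.024 -1.412
v -0.004 -0.022 -1.12
v 0.242 0.13 -0.89
f 2 1 5
f 2 5 3
f 3 5 6
f 3 6 4
f 5 1 7
f 5 7 6
f 6 7 8
f 6 8 4
f 7 1 9
f 7 9 8
f 8 9 10
f 8 10 4
f 9 1 11
f 9 11 10
f 10 11 12
f 10 12 4
f 11 1 13
f 11 13 12
f 12 13 14
f 12 14 4
f 13 1 15
f 13 15 14
f 14 15 16
f 14 16 4
f 15 1 17
f 15 17 16
f 16 17 18
f 16 18 4
f 17 1 19
f 17 19 18
f 18 19 20
f 18 20 4
f 19 1 21
f 19 21 20
f 20 21 22
f 20 22 4
f 21 1 23
f 21 23 22
f 22 23 24
f 22 24 4
f 23 1 25
f 23 25 24
f 24 25 26
f 24 26 4
f 25 1 2
f 25 2 26
f 26 2 3
f 26 3 4
f 28 27 30
f 28 30 29
f 30 27 31
f 30 31 29
f 31 27 32
f 31 32 29
f 32 27 33
f 32 33 29
f 33 27 34
f 33 34 29
f 34 27 35
f 34 35 29
f 35 27 36
f 35 36 29
f 36 27 37
f 36 37 29
f 37 27 38
f 37 38 29
f 38 27 39
f 38 39 29
f 39 27 40
f 39 40 29
f 40 27 41
f 40 41 29
f 41 27 42
f 41 42 29
f 42 27 28
f 42 28 29

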